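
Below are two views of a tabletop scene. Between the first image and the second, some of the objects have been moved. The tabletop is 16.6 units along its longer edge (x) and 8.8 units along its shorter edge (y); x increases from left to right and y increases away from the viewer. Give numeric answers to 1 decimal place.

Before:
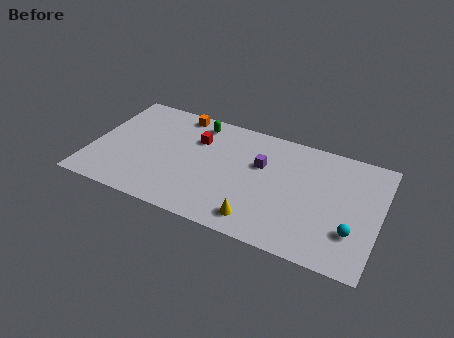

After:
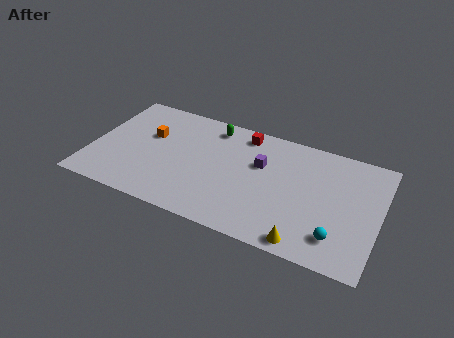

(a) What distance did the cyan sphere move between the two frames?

1.1

From (15.2, 2.6) to (14.4, 1.9), the cyan sphere covered √(0.8² + 0.7²) ≈ 1.1 units.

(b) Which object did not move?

the purple cube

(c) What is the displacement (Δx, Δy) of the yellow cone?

(2.7, -0.5)

From the two frames, the yellow cone sits at roughly (10.0, 1.4) before and (12.7, 0.9) after.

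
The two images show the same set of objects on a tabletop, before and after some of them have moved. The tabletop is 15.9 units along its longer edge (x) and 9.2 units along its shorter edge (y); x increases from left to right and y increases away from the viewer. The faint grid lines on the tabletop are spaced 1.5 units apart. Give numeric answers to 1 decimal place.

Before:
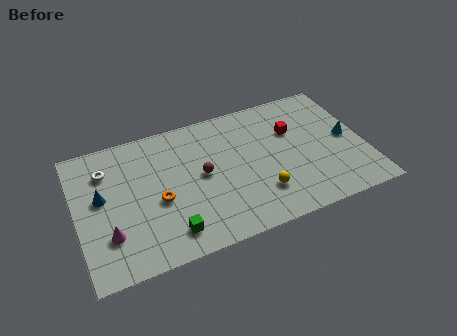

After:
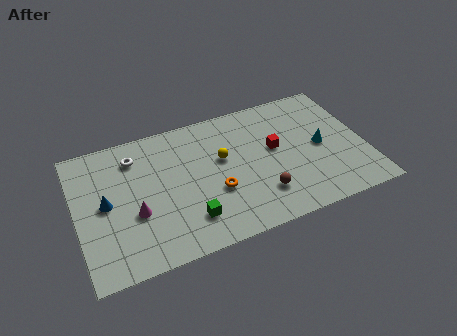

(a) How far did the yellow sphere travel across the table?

3.6

The yellow sphere was near (9.9, 2.4) before and (8.1, 5.5) after, so it travelled √(1.8² + 3.1²) ≈ 3.6 units.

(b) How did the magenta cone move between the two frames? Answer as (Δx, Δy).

(1.5, 0.9)

The magenta cone started near (1.6, 2.6) and ended near (3.1, 3.5).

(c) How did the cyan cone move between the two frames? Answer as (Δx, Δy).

(-1.5, -0.1)

From the two frames, the cyan cone sits at roughly (15.0, 4.6) before and (13.5, 4.5) after.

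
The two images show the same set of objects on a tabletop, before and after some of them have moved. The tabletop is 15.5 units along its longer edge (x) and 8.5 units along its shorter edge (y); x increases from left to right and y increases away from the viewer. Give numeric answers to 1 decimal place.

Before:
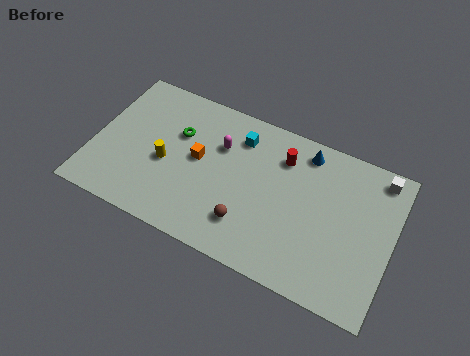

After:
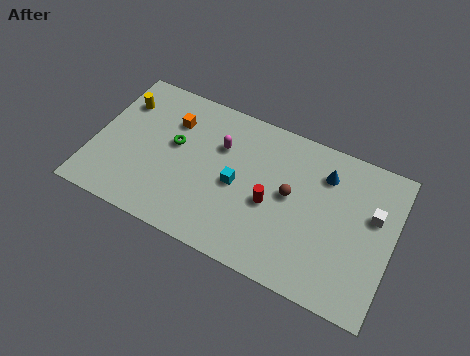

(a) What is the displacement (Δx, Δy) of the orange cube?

(-1.6, 1.6)

The orange cube was at about (5.4, 4.6) and moved to about (3.8, 6.2).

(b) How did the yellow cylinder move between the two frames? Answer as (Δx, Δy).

(-2.7, 2.6)

The yellow cylinder was at about (3.8, 3.7) and moved to about (1.1, 6.3).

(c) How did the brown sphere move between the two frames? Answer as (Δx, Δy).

(1.9, 2.5)

From the two frames, the brown sphere sits at roughly (8.3, 2.1) before and (10.2, 4.6) after.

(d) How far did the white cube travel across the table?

2.2

From (14.5, 7.5) to (14.4, 5.3), the white cube covered √(0.1² + 2.2²) ≈ 2.2 units.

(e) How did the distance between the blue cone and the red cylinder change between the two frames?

+2.4

Before: roughly 1.4 units apart; after: 3.8. That's 2.4 units further apart.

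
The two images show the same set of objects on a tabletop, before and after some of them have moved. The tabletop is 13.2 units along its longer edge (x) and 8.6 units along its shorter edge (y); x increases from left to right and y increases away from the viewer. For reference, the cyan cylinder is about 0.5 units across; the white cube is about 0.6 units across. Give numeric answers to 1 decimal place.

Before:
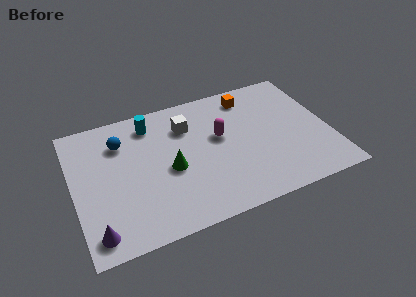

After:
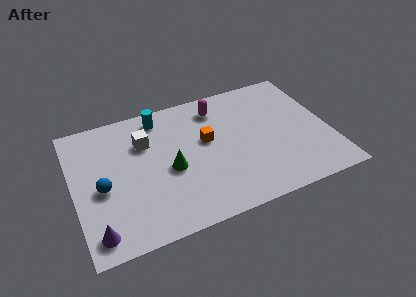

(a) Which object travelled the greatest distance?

the orange cube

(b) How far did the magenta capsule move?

2.0

From (7.6, 5.0) to (7.7, 7.0), the magenta capsule covered √(0.1² + 2.0²) ≈ 2.0 units.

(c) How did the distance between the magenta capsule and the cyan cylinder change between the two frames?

-1.0

The distance was about 4.0 in the first image and 3.0 in the second, so they moved 1.0 units closer together.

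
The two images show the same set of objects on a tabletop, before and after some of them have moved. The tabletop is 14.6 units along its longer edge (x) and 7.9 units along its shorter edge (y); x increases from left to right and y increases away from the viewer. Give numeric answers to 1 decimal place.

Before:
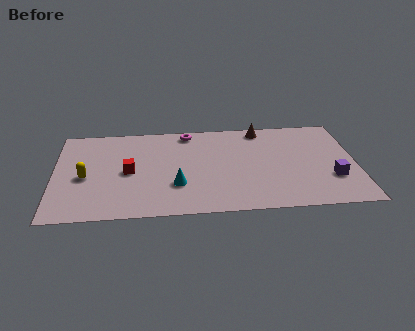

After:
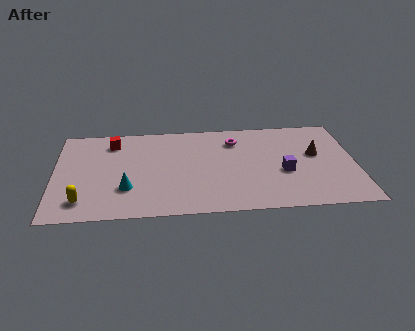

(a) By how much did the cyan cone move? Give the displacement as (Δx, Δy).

(-2.4, -0.1)

The cyan cone started near (5.9, 2.5) and ended near (3.5, 2.4).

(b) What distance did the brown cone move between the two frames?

3.5

The brown cone moved from about (10.1, 7.0) to (12.7, 4.6), a distance of √(2.6² + 2.4²) ≈ 3.5.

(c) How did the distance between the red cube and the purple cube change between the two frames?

-1.0

The distance was about 9.9 in the first image and 8.9 in the second, so they moved 1.0 units closer together.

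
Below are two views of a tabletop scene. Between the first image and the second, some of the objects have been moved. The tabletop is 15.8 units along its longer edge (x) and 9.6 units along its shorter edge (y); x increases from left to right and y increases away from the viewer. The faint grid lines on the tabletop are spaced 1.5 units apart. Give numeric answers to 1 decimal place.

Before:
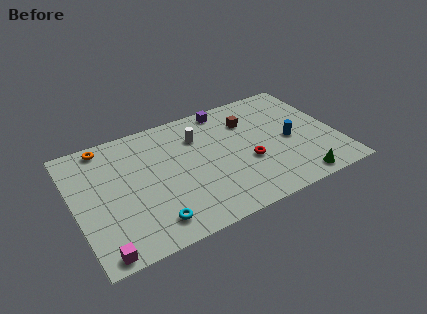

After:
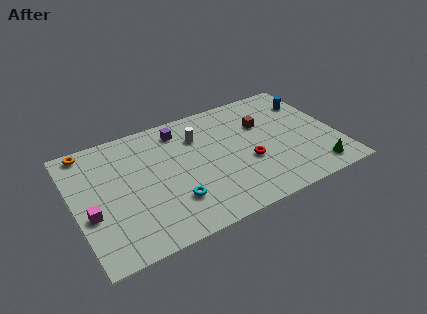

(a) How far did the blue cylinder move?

3.3

The blue cylinder moved from about (13.0, 4.4) to (14.7, 7.2), a distance of √(1.7² + 2.8²) ≈ 3.3.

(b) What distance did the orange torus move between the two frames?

1.0

The orange torus moved from about (2.2, 8.6) to (1.2, 8.7), a distance of √(1.0² + 0.1²) ≈ 1.0.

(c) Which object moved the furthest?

the blue cylinder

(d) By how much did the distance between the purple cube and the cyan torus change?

-3.3

Before: roughly 8.8 units apart; after: 5.5. That's 3.3 units closer together.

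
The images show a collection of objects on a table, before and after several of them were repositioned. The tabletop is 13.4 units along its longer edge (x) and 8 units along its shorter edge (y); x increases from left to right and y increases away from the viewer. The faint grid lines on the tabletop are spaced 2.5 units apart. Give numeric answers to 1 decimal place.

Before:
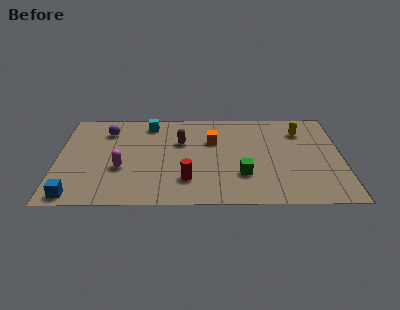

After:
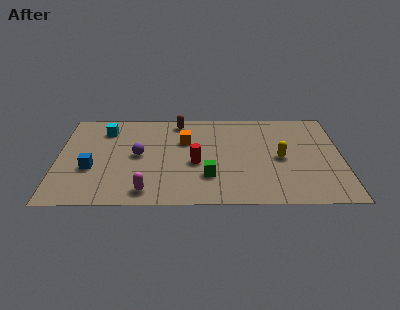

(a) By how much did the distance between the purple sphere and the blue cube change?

-3.1

Before: roughly 5.6 units apart; after: 2.5. That's 3.1 units closer together.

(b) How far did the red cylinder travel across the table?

1.5

The red cylinder was near (6.1, 2.0) before and (6.5, 3.4) after, so it travelled √(0.4² + 1.4²) ≈ 1.5 units.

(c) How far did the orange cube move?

1.3

From (7.3, 5.3) to (6.0, 5.3), the orange cube covered √(1.3² + 0.0²) ≈ 1.3 units.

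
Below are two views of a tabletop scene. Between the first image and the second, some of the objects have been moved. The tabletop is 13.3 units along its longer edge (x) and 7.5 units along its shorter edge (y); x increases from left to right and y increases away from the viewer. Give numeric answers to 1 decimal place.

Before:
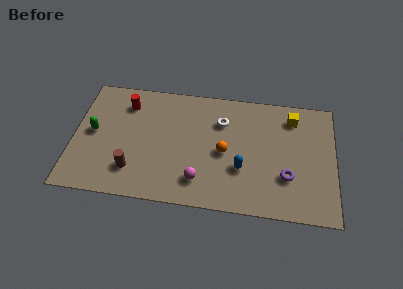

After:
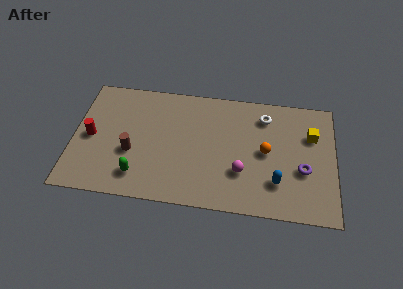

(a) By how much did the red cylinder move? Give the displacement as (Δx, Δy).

(-1.7, -2.3)

From the two frames, the red cylinder sits at roughly (2.6, 5.9) before and (0.9, 3.6) after.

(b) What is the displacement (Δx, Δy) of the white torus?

(2.2, 0.6)

The white torus started near (7.5, 5.4) and ended near (9.7, 6.0).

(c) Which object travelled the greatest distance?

the green capsule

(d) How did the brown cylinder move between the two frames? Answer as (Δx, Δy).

(-0.1, 1.1)

From the two frames, the brown cylinder sits at roughly (3.1, 1.8) before and (3.0, 2.9) after.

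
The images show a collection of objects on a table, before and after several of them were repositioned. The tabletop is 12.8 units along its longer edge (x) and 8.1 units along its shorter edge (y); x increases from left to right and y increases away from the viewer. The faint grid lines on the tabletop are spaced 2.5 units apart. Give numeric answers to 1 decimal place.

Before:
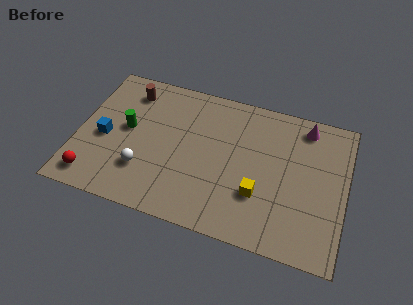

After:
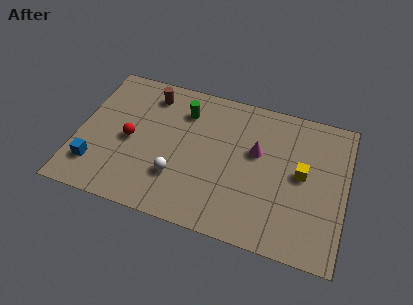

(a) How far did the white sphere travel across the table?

1.6

The white sphere moved from about (3.3, 2.3) to (4.9, 2.4), a distance of √(1.6² + 0.1²) ≈ 1.6.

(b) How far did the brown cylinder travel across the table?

1.0

From (2.2, 6.6) to (3.2, 6.7), the brown cylinder covered √(1.0² + 0.1²) ≈ 1.0 units.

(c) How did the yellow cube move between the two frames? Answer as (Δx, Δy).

(1.9, 1.7)

The yellow cube started near (8.8, 2.6) and ended near (10.7, 4.3).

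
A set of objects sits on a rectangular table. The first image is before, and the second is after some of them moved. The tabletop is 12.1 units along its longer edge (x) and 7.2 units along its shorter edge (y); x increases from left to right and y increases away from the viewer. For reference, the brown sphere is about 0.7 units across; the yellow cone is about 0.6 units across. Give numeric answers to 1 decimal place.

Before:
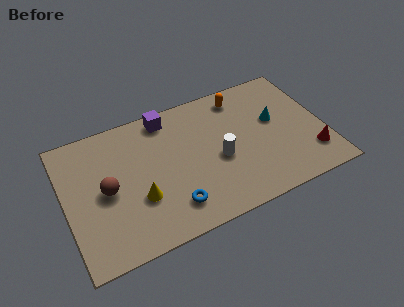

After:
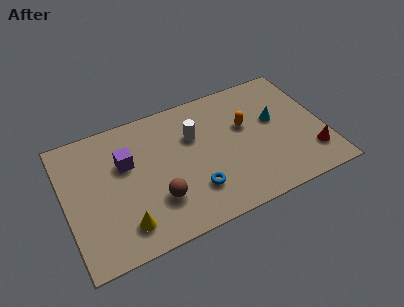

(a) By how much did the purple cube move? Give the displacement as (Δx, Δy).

(-2.1, -1.7)

The purple cube was at about (5.0, 6.3) and moved to about (2.9, 4.6).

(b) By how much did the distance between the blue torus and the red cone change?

-1.1

They were about 6.6 units apart before and 5.5 after — 1.1 units closer together.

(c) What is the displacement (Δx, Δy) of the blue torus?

(1.1, 0.4)

From the two frames, the blue torus sits at roughly (4.7, 1.5) before and (5.8, 1.9) after.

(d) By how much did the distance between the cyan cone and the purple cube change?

+1.7

Before: roughly 5.3 units apart; after: 7.0. That's 1.7 units further apart.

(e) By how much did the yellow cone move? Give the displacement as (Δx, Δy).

(-0.8, -1.1)

The yellow cone started near (3.3, 2.5) and ended near (2.5, 1.4).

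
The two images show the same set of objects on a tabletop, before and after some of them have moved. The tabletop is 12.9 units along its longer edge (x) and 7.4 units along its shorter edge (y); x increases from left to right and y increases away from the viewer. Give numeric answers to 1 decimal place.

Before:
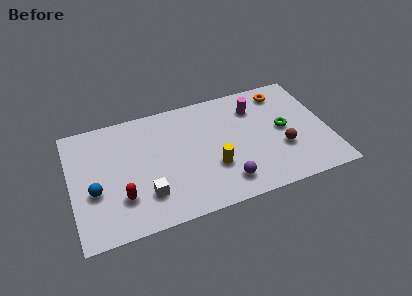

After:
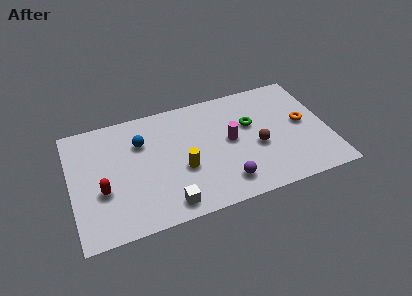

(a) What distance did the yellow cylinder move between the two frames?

1.6

From (7.0, 2.5) to (5.5, 2.9), the yellow cylinder covered √(1.5² + 0.4²) ≈ 1.6 units.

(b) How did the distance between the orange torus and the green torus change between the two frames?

+0.3

The distance was about 2.4 in the first image and 2.7 in the second, so they moved 0.3 units further apart.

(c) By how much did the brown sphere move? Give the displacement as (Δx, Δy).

(-1.2, 0.5)

The brown sphere started near (10.5, 2.6) and ended near (9.3, 3.1).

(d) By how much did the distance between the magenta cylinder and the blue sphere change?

-4.1

Before: roughly 8.7 units apart; after: 4.6. That's 4.1 units closer together.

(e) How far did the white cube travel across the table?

1.3

The white cube moved from about (3.6, 1.9) to (4.6, 1.0), a distance of √(1.0² + 0.9²) ≈ 1.3.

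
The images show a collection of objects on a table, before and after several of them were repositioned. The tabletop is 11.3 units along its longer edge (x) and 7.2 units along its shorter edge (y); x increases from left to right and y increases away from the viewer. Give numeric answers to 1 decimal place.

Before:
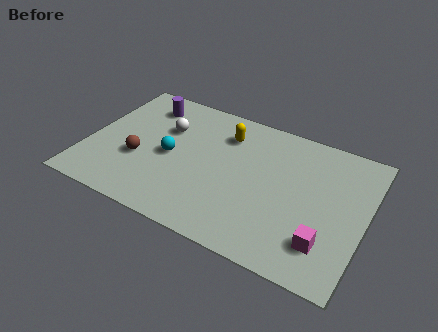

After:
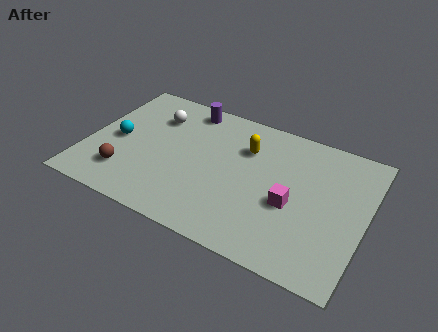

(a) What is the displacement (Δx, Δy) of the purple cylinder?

(1.7, 0.5)

The purple cylinder was at about (2.0, 5.8) and moved to about (3.7, 6.3).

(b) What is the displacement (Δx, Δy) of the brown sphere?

(-0.4, -1.0)

From the two frames, the brown sphere sits at roughly (2.2, 2.7) before and (1.8, 1.7) after.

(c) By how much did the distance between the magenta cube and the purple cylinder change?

-3.2

The distance was about 8.9 in the first image and 5.7 in the second, so they moved 3.2 units closer together.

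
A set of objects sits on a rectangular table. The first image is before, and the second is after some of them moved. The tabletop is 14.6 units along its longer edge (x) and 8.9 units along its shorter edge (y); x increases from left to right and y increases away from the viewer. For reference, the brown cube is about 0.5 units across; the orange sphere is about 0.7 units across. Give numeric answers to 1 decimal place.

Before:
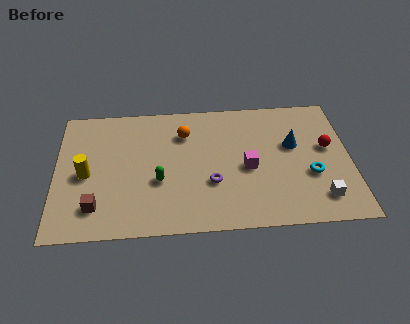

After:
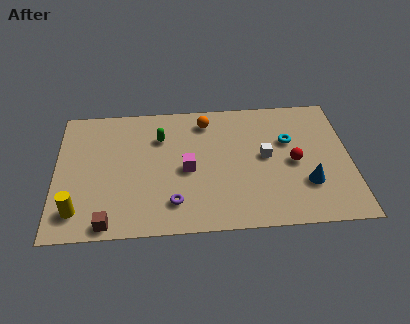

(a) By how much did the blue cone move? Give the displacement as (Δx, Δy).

(0.6, -2.7)

The blue cone was at about (11.8, 5.4) and moved to about (12.4, 2.7).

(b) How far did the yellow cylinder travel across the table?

2.4

From (1.5, 4.1) to (1.1, 1.7), the yellow cylinder covered √(0.4² + 2.4²) ≈ 2.4 units.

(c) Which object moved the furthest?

the white cube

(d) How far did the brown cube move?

1.3

From (2.0, 1.9) to (2.6, 0.8), the brown cube covered √(0.6² + 1.1²) ≈ 1.3 units.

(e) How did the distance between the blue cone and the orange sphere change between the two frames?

+1.3

Before: roughly 5.5 units apart; after: 6.8. That's 1.3 units further apart.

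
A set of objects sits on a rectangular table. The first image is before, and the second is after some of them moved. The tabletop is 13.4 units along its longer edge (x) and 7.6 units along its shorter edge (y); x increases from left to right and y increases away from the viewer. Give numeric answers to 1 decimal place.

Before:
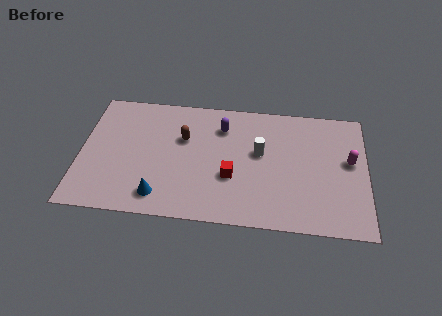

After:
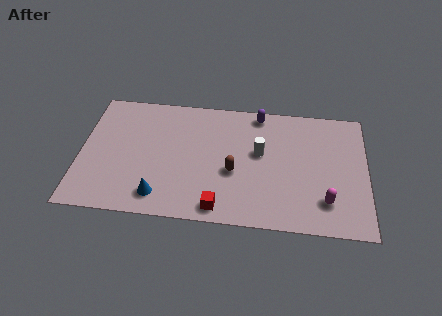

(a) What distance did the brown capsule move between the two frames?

3.0

The brown capsule moved from about (4.8, 4.9) to (7.2, 3.1), a distance of √(2.4² + 1.8²) ≈ 3.0.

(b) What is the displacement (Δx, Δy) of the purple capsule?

(1.7, 1.0)

From the two frames, the purple capsule sits at roughly (6.6, 5.8) before and (8.3, 6.8) after.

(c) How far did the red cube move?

2.0

The red cube was near (7.1, 2.8) before and (6.6, 0.9) after, so it travelled √(0.5² + 1.9²) ≈ 2.0 units.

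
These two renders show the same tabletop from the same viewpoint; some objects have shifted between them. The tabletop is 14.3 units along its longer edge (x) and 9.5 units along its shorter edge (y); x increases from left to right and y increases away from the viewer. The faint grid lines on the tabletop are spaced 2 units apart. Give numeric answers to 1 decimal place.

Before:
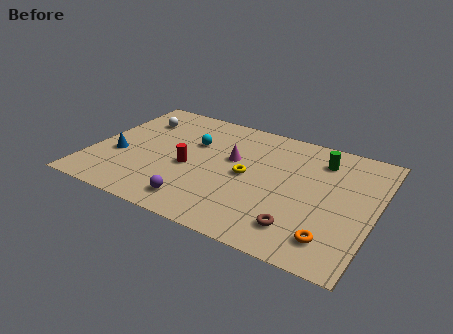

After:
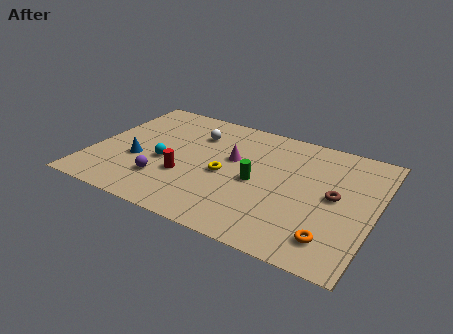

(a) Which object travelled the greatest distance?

the green cylinder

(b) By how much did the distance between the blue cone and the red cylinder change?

-1.1

The distance was about 3.6 in the first image and 2.5 in the second, so they moved 1.1 units closer together.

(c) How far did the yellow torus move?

1.2

The yellow torus moved from about (7.9, 4.7) to (6.8, 4.3), a distance of √(1.1² + 0.4²) ≈ 1.2.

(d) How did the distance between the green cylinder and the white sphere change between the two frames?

-5.1

They were about 9.5 units apart before and 4.4 after — 5.1 units closer together.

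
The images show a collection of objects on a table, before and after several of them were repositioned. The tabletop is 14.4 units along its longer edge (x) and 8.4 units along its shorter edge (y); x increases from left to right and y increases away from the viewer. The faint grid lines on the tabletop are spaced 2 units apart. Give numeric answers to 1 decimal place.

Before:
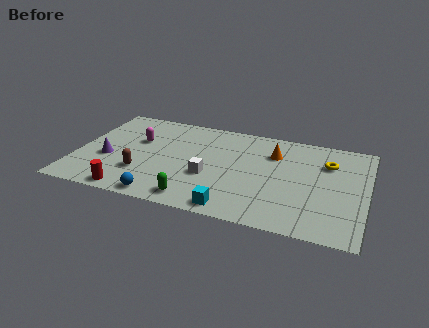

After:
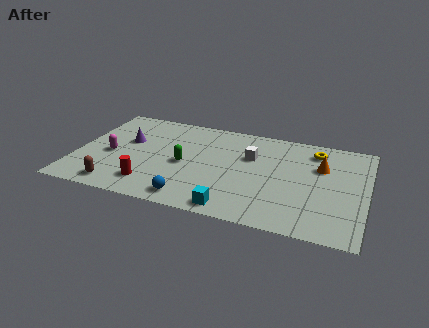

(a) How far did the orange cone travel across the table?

2.5

From (9.7, 6.1) to (12.1, 5.6), the orange cone covered √(2.4² + 0.5²) ≈ 2.5 units.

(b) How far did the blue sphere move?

1.4

The blue sphere was near (4.6, 0.8) before and (6.0, 1.1) after, so it travelled √(1.4² + 0.3²) ≈ 1.4 units.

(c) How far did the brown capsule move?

1.8

From (3.4, 2.5) to (2.3, 1.1), the brown capsule covered √(1.1² + 1.4²) ≈ 1.8 units.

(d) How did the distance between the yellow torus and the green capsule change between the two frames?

-0.9

Before: roughly 7.9 units apart; after: 7.0. That's 0.9 units closer together.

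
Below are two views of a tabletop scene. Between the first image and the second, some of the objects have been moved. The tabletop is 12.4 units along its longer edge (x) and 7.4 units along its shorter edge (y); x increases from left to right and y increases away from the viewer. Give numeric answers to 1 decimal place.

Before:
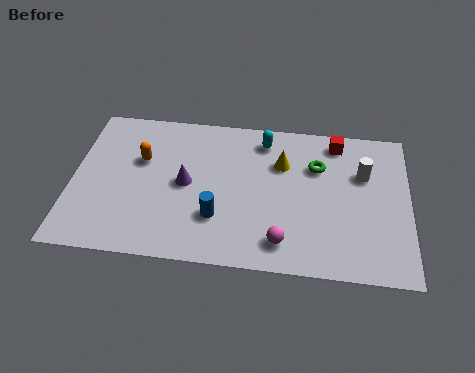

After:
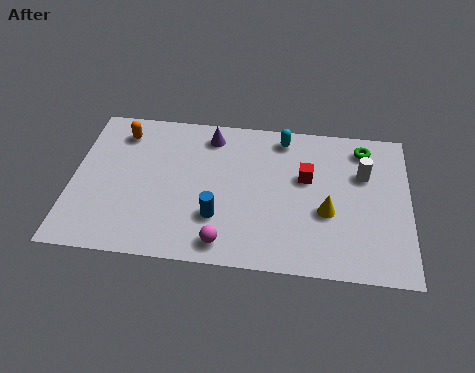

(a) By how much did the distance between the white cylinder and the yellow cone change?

-0.6

The distance was about 3.0 in the first image and 2.4 in the second, so they moved 0.6 units closer together.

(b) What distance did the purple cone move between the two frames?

2.6

The purple cone moved from about (4.2, 3.7) to (5.0, 6.2), a distance of √(0.8² + 2.5²) ≈ 2.6.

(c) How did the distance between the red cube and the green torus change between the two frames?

+1.2

The distance was about 1.5 in the first image and 2.7 in the second, so they moved 1.2 units further apart.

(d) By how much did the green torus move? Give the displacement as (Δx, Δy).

(1.7, 1.1)

The green torus was at about (9.0, 5.1) and moved to about (10.7, 6.2).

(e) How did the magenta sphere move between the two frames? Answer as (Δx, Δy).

(-2.1, -0.3)

From the two frames, the magenta sphere sits at roughly (7.8, 1.3) before and (5.7, 1.0) after.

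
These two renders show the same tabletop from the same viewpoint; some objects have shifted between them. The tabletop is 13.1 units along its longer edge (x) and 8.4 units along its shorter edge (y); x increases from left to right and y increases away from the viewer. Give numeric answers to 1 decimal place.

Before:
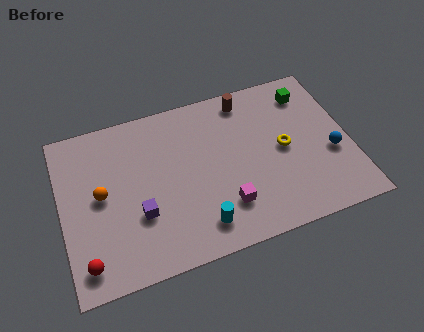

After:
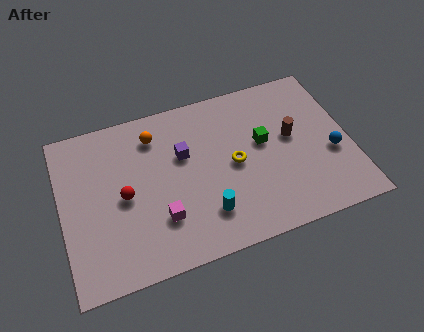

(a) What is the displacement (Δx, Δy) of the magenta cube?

(-2.9, 0.3)

From the two frames, the magenta cube sits at roughly (7.2, 2.1) before and (4.3, 2.4) after.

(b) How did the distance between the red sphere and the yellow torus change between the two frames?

-4.6

The distance was about 9.6 in the first image and 5.0 in the second, so they moved 4.6 units closer together.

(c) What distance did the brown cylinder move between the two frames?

3.2

The brown cylinder moved from about (8.7, 7.3) to (10.5, 4.7), a distance of √(1.8² + 2.6²) ≈ 3.2.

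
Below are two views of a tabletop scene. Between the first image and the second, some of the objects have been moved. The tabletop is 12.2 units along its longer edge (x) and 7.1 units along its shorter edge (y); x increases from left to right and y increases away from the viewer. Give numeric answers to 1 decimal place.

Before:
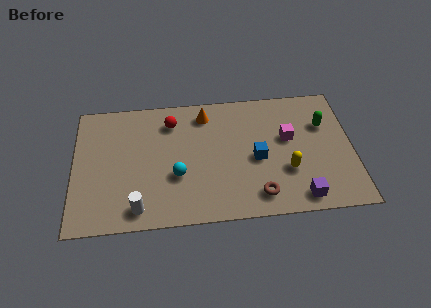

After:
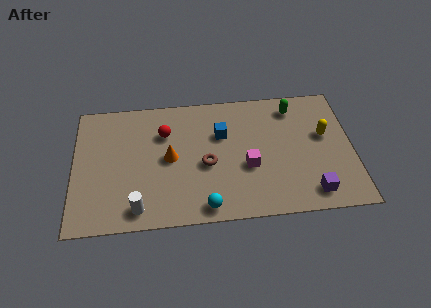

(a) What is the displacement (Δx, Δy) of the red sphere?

(-0.3, -0.6)

The red sphere was at about (4.3, 5.6) and moved to about (4.0, 5.0).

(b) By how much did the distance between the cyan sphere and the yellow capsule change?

+1.5

They were about 4.8 units apart before and 6.3 after — 1.5 units further apart.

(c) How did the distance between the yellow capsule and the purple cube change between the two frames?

+1.6

Before: roughly 1.6 units apart; after: 3.2. That's 1.6 units further apart.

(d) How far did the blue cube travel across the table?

2.1

The blue cube was near (8.0, 3.2) before and (6.5, 4.7) after, so it travelled √(1.5² + 1.5²) ≈ 2.1 units.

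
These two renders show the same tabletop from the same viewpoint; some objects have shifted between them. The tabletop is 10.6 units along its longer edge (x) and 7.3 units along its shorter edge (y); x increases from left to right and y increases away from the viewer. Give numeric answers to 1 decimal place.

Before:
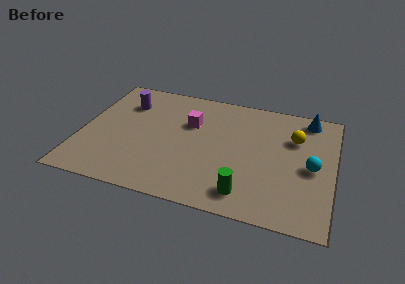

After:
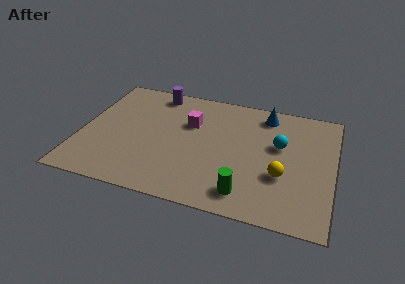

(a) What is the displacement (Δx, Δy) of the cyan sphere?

(-1.4, 1.0)

From the two frames, the cyan sphere sits at roughly (9.7, 3.4) before and (8.3, 4.4) after.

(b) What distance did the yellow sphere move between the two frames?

2.4

The yellow sphere was near (8.9, 5.0) before and (8.5, 2.6) after, so it travelled √(0.4² + 2.4²) ≈ 2.4 units.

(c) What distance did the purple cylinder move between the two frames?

1.6

The purple cylinder moved from about (1.7, 5.4) to (2.9, 6.4), a distance of √(1.2² + 1.0²) ≈ 1.6.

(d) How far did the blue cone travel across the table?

1.8

From (9.4, 6.4) to (7.6, 6.2), the blue cone covered √(1.8² + 0.2²) ≈ 1.8 units.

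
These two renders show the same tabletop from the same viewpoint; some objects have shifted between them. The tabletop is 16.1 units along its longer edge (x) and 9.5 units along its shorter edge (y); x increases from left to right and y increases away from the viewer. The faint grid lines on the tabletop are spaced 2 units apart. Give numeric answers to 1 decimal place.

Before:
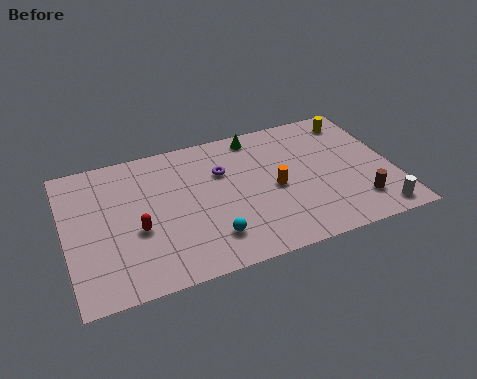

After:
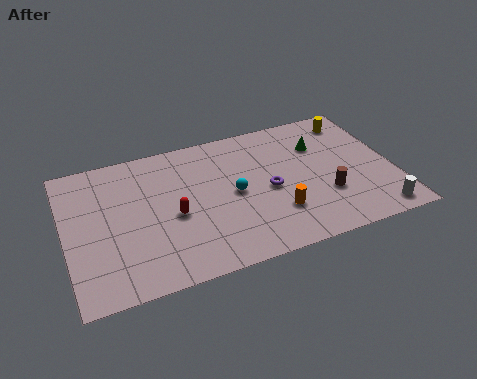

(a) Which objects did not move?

the white cylinder and the yellow cylinder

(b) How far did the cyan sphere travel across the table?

3.0

From (6.8, 2.1) to (8.2, 4.7), the cyan sphere covered √(1.4² + 2.6²) ≈ 3.0 units.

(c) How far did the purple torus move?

2.9

The purple torus moved from about (7.8, 6.4) to (9.9, 4.4), a distance of √(2.1² + 2.0²) ≈ 2.9.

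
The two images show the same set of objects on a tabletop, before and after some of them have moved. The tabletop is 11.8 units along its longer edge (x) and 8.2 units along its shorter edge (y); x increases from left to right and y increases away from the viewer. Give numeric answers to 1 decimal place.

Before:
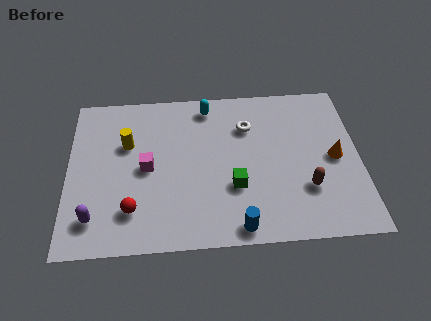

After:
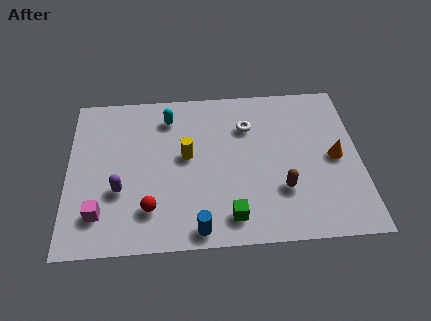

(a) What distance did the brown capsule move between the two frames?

1.0

The brown capsule moved from about (9.6, 2.5) to (8.6, 2.5), a distance of √(1.0² + 0.0²) ≈ 1.0.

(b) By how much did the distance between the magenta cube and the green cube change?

+1.5

Before: roughly 3.7 units apart; after: 5.2. That's 1.5 units further apart.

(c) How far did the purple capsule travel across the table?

1.6

The purple capsule moved from about (1.1, 1.6) to (2.1, 2.9), a distance of √(1.0² + 1.3²) ≈ 1.6.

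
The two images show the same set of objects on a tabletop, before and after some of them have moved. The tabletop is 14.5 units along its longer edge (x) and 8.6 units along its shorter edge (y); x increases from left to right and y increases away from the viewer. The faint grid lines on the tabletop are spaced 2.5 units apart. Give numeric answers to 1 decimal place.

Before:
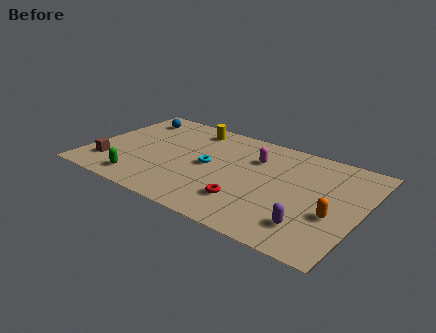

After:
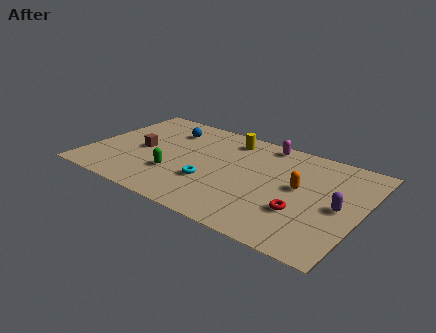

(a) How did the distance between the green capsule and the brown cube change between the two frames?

+0.5

The distance was about 2.0 in the first image and 2.5 in the second, so they moved 0.5 units further apart.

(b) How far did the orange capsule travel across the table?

2.4

From (13.2, 3.3) to (11.2, 4.7), the orange capsule covered √(2.0² + 1.4²) ≈ 2.4 units.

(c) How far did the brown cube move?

2.5

The brown cube moved from about (1.3, 2.0) to (2.7, 4.1), a distance of √(1.4² + 2.1²) ≈ 2.5.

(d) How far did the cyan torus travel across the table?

1.4

The cyan torus moved from about (6.4, 4.3) to (6.7, 2.9), a distance of √(0.3² + 1.4²) ≈ 1.4.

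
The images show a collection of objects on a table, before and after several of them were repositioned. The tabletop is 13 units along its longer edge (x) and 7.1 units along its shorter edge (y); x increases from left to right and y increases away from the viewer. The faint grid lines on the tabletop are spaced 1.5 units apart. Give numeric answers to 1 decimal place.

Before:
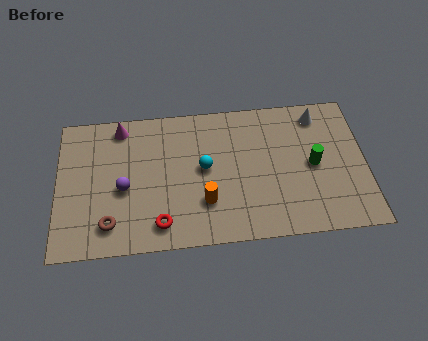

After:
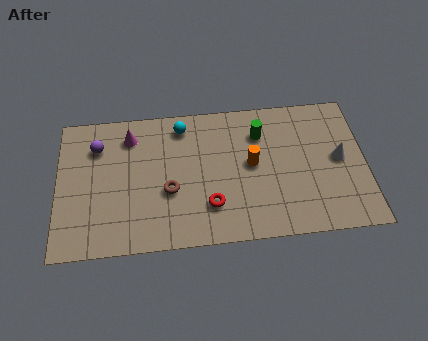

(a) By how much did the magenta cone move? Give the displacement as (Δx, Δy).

(0.4, -0.5)

The magenta cone was at about (2.7, 6.2) and moved to about (3.1, 5.7).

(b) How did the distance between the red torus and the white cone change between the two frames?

-2.5

Before: roughly 8.3 units apart; after: 5.8. That's 2.5 units closer together.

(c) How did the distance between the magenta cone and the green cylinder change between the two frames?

-3.0

They were about 8.5 units apart before and 5.5 after — 3.0 units closer together.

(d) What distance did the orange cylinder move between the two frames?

2.6

The orange cylinder moved from about (6.2, 2.1) to (8.2, 3.8), a distance of √(2.0² + 1.7²) ≈ 2.6.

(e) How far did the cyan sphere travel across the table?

2.4

The cyan sphere moved from about (6.2, 3.8) to (5.3, 6.0), a distance of √(0.9² + 2.2²) ≈ 2.4.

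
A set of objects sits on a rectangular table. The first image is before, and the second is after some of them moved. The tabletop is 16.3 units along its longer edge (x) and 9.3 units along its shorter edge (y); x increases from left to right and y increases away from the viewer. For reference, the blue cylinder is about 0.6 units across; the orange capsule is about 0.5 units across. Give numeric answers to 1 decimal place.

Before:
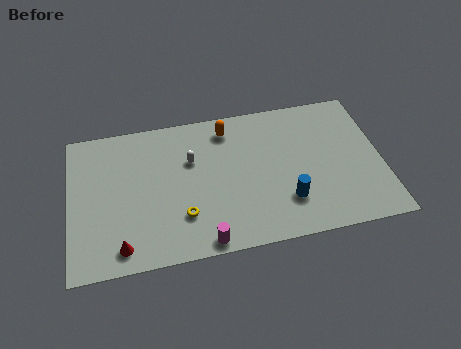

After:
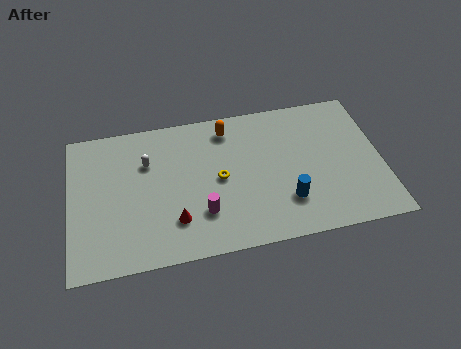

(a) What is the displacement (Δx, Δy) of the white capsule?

(-2.3, 0.3)

The white capsule was at about (6.4, 6.1) and moved to about (4.1, 6.4).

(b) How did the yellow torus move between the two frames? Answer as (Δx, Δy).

(2.0, 2.0)

The yellow torus started near (5.8, 2.6) and ended near (7.8, 4.6).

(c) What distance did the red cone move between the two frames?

3.0

The red cone moved from about (2.6, 1.3) to (5.4, 2.4), a distance of √(2.8² + 1.1²) ≈ 3.0.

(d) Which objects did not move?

the blue cylinder and the orange capsule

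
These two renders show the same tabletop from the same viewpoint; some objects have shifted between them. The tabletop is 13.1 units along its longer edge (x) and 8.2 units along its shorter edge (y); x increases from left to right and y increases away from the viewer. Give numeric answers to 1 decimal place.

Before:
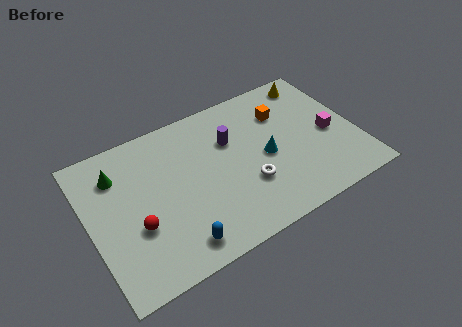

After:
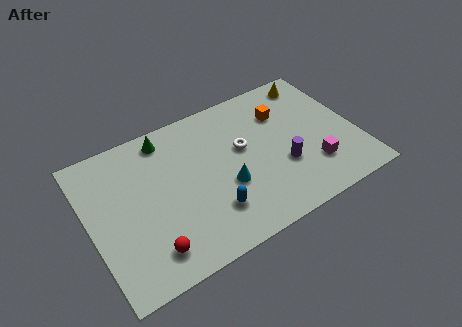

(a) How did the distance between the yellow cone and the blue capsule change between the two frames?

-2.0

Before: roughly 9.8 units apart; after: 7.8. That's 2.0 units closer together.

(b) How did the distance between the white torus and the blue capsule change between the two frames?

-0.6

The distance was about 4.0 in the first image and 3.4 in the second, so they moved 0.6 units closer together.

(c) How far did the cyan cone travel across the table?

2.2

The cyan cone moved from about (8.6, 3.8) to (6.5, 3.1), a distance of √(2.1² + 0.7²) ≈ 2.2.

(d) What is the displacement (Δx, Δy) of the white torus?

(0.1, 2.1)

The white torus started near (7.5, 2.7) and ended near (7.6, 4.8).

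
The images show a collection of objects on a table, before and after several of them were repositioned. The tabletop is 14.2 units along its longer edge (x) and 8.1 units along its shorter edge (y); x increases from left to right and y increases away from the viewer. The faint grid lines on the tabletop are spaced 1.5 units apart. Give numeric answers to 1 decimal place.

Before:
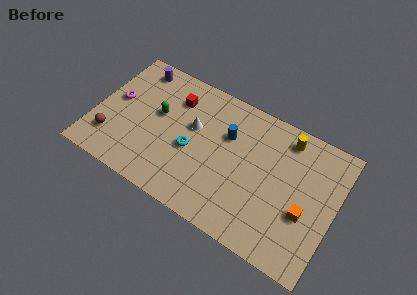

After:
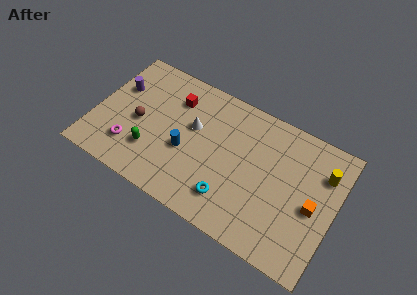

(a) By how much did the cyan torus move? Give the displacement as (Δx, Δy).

(2.6, -1.7)

From the two frames, the cyan torus sits at roughly (5.8, 3.5) before and (8.4, 1.8) after.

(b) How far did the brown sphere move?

2.2

The brown sphere moved from about (1.2, 2.0) to (2.6, 3.7), a distance of √(1.4² + 1.7²) ≈ 2.2.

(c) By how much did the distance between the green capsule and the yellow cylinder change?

+2.6

The distance was about 7.7 in the first image and 10.3 in the second, so they moved 2.6 units further apart.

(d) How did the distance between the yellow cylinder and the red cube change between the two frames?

+2.3

They were about 6.6 units apart before and 8.9 after — 2.3 units further apart.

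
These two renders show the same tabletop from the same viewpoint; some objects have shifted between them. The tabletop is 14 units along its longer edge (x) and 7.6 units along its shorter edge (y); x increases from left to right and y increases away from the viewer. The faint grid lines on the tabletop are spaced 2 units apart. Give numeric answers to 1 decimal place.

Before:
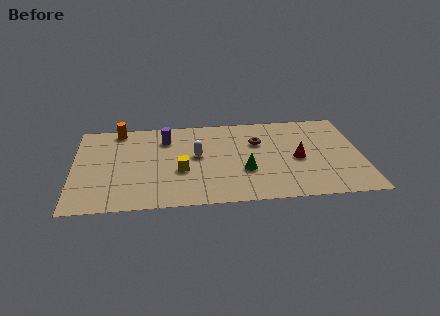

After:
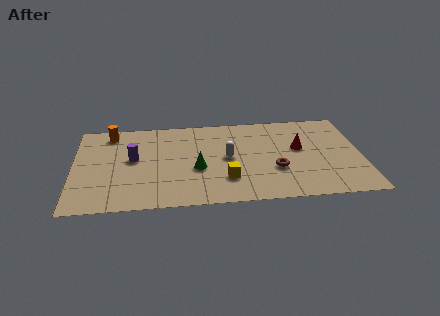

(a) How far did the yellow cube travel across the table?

2.4

The yellow cube moved from about (5.2, 3.0) to (7.4, 2.1), a distance of √(2.2² + 0.9²) ≈ 2.4.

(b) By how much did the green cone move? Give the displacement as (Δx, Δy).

(-2.3, 0.4)

The green cone started near (8.3, 2.7) and ended near (6.0, 3.1).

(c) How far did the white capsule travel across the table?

1.5

The white capsule moved from about (6.0, 4.2) to (7.5, 3.9), a distance of √(1.5² + 0.3²) ≈ 1.5.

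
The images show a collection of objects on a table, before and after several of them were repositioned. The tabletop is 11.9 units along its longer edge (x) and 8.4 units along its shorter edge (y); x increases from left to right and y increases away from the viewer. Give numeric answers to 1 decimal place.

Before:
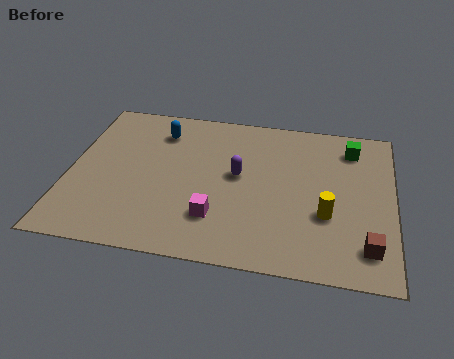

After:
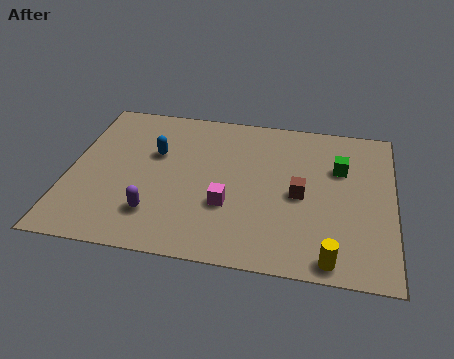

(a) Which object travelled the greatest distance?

the purple capsule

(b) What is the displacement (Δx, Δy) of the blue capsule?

(-0.1, -1.3)

From the two frames, the blue capsule sits at roughly (3.2, 6.6) before and (3.1, 5.3) after.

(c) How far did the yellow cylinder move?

2.2

From (9.5, 3.0) to (9.7, 0.8), the yellow cylinder covered √(0.2² + 2.2²) ≈ 2.2 units.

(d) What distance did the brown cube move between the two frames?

3.4

The brown cube moved from about (11.0, 1.6) to (8.5, 3.9), a distance of √(2.5² + 2.3²) ≈ 3.4.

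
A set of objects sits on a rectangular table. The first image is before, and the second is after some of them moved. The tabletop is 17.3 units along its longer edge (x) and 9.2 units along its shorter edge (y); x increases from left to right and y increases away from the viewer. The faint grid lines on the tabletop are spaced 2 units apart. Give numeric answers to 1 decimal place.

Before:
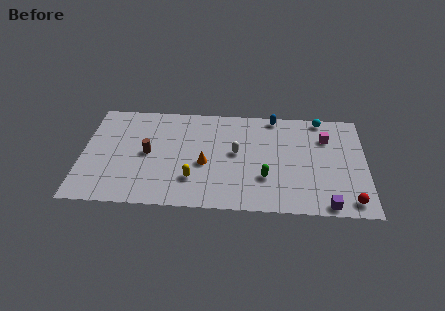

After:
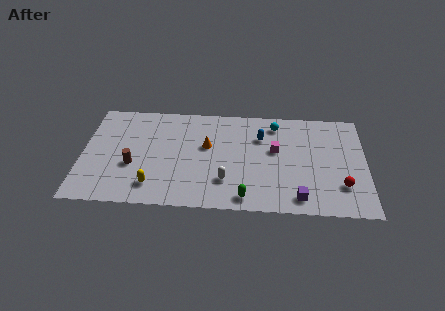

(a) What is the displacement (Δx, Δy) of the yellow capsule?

(-2.4, -0.7)

From the two frames, the yellow capsule sits at roughly (6.8, 2.5) before and (4.4, 1.8) after.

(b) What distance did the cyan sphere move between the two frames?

2.9

The cyan sphere moved from about (14.6, 8.4) to (11.8, 7.7), a distance of √(2.8² + 0.7²) ≈ 2.9.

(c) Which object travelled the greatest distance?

the magenta cube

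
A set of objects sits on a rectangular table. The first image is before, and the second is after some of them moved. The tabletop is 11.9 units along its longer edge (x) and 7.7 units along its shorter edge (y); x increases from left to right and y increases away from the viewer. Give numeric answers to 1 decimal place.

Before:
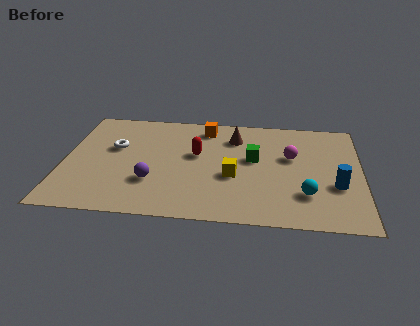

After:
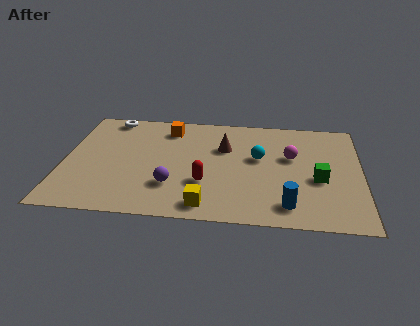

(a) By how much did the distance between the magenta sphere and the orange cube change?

+1.3

The distance was about 3.9 in the first image and 5.2 in the second, so they moved 1.3 units further apart.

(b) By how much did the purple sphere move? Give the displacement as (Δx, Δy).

(0.8, -0.2)

The purple sphere started near (3.6, 2.4) and ended near (4.4, 2.2).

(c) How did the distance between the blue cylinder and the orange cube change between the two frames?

+0.5

They were about 6.5 units apart before and 7.0 after — 0.5 units further apart.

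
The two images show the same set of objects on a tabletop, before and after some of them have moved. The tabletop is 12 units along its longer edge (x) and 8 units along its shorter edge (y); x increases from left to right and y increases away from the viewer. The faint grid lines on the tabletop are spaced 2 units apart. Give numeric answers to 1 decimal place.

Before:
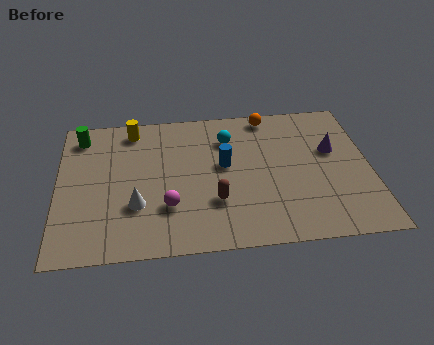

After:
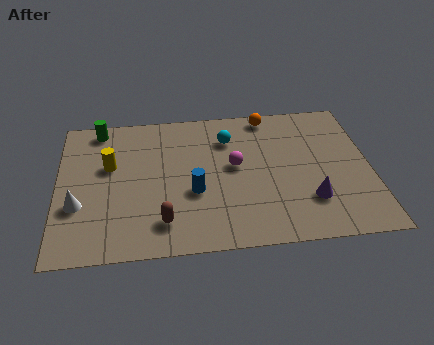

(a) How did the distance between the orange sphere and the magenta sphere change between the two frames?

-3.1

The distance was about 6.2 in the first image and 3.1 in the second, so they moved 3.1 units closer together.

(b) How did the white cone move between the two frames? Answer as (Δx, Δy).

(-2.2, 0.2)

The white cone was at about (3.0, 2.6) and moved to about (0.8, 2.8).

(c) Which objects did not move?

the orange sphere and the cyan sphere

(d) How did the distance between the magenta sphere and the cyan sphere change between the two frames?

-2.7

The distance was about 4.3 in the first image and 1.6 in the second, so they moved 2.7 units closer together.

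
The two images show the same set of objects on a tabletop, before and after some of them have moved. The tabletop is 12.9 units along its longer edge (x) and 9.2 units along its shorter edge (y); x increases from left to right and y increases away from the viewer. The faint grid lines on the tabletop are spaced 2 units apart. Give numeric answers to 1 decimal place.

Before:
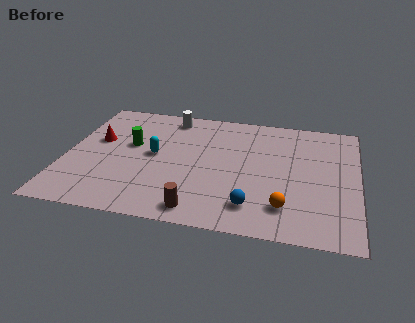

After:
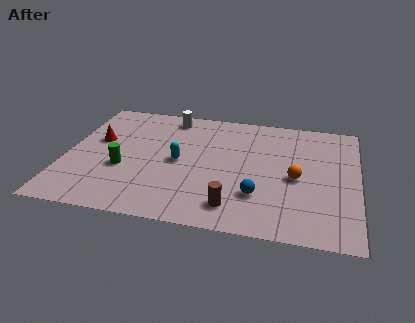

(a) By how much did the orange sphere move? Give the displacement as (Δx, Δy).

(0.4, 2.2)

From the two frames, the orange sphere sits at roughly (9.8, 2.0) before and (10.2, 4.2) after.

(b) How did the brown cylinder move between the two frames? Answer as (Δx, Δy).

(1.5, 0.5)

From the two frames, the brown cylinder sits at roughly (6.1, 1.1) before and (7.6, 1.6) after.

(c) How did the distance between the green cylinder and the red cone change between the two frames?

+0.9

The distance was about 1.5 in the first image and 2.4 in the second, so they moved 0.9 units further apart.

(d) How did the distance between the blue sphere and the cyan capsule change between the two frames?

-1.3

Before: roughly 5.4 units apart; after: 4.1. That's 1.3 units closer together.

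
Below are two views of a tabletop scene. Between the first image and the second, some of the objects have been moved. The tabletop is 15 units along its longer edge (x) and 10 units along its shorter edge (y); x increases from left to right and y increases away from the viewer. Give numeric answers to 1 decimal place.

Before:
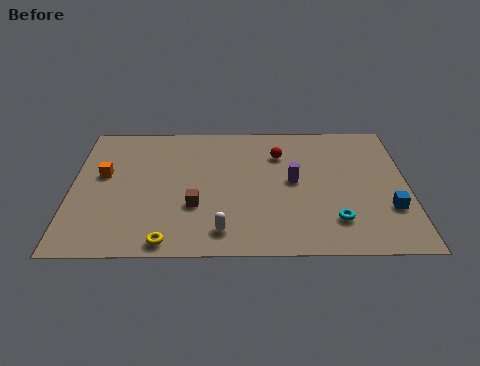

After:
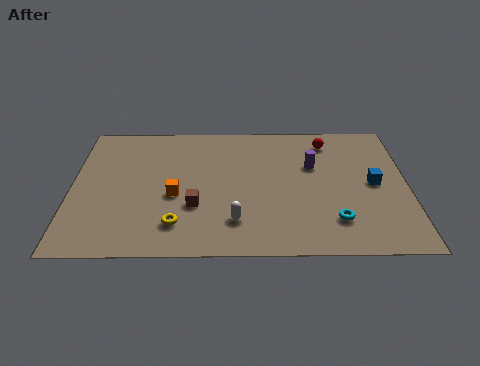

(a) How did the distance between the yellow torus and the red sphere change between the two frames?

+1.1

Before: roughly 8.1 units apart; after: 9.2. That's 1.1 units further apart.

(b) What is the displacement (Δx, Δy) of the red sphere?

(2.2, 1.0)

The red sphere started near (9.3, 7.3) and ended near (11.5, 8.3).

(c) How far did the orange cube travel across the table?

3.6

The orange cube was near (1.4, 5.8) before and (4.6, 4.2) after, so it travelled √(3.2² + 1.6²) ≈ 3.6 units.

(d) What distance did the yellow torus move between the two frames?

1.3

From (4.3, 0.9) to (4.7, 2.1), the yellow torus covered √(0.4² + 1.2²) ≈ 1.3 units.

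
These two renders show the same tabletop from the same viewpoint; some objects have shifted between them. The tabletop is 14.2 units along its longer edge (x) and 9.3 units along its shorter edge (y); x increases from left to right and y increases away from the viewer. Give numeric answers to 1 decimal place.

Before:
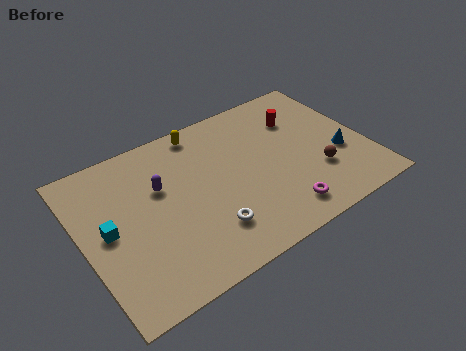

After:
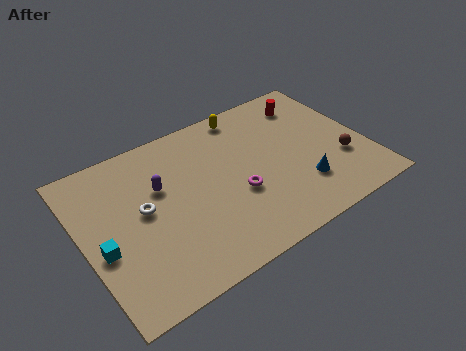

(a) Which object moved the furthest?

the white torus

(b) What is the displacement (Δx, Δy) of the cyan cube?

(-0.4, -0.9)

The cyan cube was at about (1.2, 4.7) and moved to about (0.8, 3.8).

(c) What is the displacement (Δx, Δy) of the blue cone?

(-2.2, -1.0)

The blue cone started near (12.8, 3.5) and ended near (10.6, 2.5).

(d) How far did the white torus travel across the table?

3.9

The white torus was near (5.8, 2.3) before and (3.0, 5.0) after, so it travelled √(2.8² + 2.7²) ≈ 3.9 units.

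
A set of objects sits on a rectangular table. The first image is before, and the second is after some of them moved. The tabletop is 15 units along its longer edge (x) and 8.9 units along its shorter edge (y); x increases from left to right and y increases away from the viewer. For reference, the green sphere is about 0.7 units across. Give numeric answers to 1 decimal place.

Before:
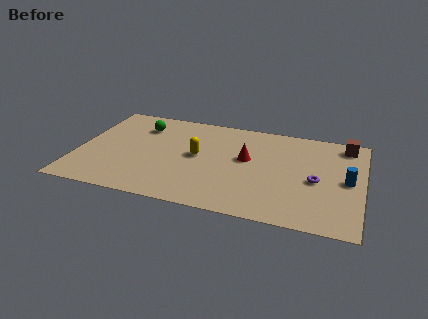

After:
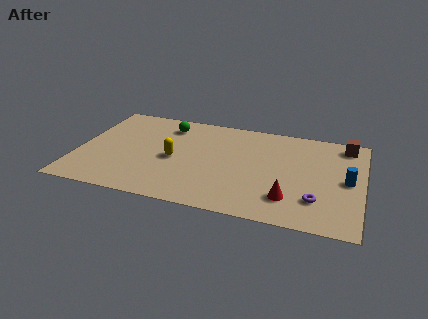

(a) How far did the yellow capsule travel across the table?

1.3

The yellow capsule was near (6.3, 4.7) before and (5.1, 4.1) after, so it travelled √(1.2² + 0.6²) ≈ 1.3 units.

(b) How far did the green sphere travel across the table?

1.5

The green sphere was near (3.1, 6.8) before and (4.5, 7.2) after, so it travelled √(1.4² + 0.4²) ≈ 1.5 units.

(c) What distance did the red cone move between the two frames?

3.8

From (8.9, 5.1) to (11.3, 2.1), the red cone covered √(2.4² + 3.0²) ≈ 3.8 units.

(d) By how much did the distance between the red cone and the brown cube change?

+0.5

They were about 5.7 units apart before and 6.2 after — 0.5 units further apart.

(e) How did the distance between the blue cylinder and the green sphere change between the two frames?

-1.3

They were about 11.4 units apart before and 10.1 after — 1.3 units closer together.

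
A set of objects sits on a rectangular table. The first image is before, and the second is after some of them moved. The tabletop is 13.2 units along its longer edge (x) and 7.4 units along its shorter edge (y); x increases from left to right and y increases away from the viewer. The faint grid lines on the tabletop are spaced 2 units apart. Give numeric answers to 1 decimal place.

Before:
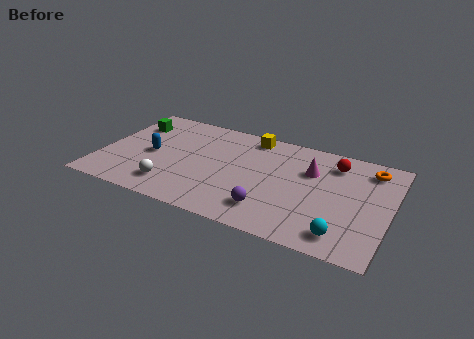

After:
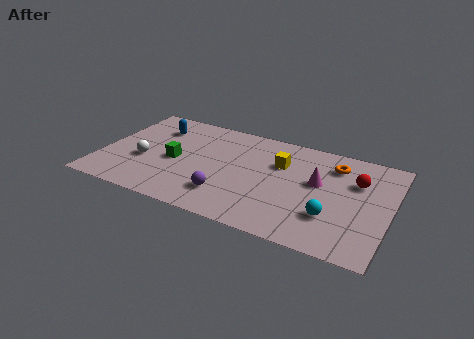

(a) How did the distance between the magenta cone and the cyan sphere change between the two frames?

-2.0

They were about 4.2 units apart before and 2.2 after — 2.0 units closer together.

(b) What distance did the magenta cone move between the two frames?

0.8

The magenta cone was near (9.5, 5.0) before and (9.9, 4.3) after, so it travelled √(0.4² + 0.7²) ≈ 0.8 units.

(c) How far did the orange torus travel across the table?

1.6

The orange torus was near (12.1, 6.1) before and (10.5, 5.8) after, so it travelled √(1.6² + 0.3²) ≈ 1.6 units.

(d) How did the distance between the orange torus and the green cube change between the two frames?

-3.5

They were about 11.0 units apart before and 7.5 after — 3.5 units closer together.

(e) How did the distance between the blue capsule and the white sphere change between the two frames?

+0.4

They were about 2.3 units apart before and 2.7 after — 0.4 units further apart.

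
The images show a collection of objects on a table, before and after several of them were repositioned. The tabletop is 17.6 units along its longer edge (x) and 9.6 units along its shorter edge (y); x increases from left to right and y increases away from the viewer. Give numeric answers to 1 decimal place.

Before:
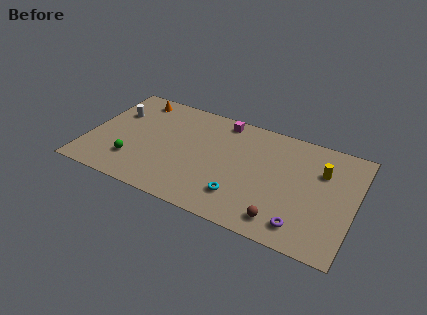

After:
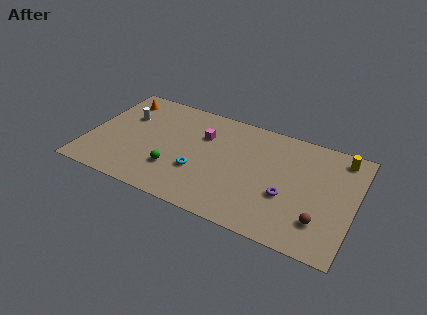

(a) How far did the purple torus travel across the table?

2.3

From (14.5, 1.6) to (13.3, 3.6), the purple torus covered √(1.2² + 2.0²) ≈ 2.3 units.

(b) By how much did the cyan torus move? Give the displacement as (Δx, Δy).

(-2.9, 1.0)

The cyan torus started near (10.4, 2.3) and ended near (7.5, 3.3).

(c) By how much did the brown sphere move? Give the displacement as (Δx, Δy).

(2.4, 0.9)

From the two frames, the brown sphere sits at roughly (13.2, 1.5) before and (15.6, 2.4) after.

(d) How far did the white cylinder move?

0.7

From (1.5, 6.5) to (2.2, 6.4), the white cylinder covered √(0.7² + 0.1²) ≈ 0.7 units.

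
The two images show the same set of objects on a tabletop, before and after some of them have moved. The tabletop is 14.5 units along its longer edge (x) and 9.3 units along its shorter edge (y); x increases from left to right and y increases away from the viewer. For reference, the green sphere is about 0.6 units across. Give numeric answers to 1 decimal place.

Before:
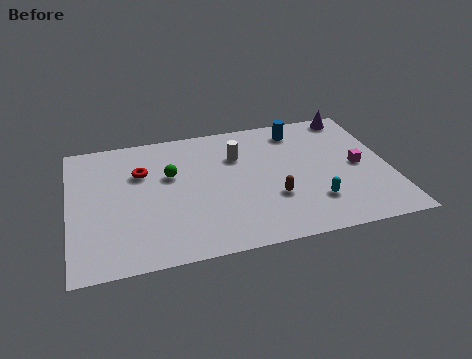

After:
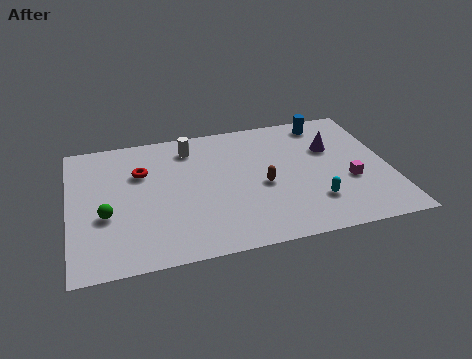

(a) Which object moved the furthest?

the green sphere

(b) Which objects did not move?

the red torus and the cyan capsule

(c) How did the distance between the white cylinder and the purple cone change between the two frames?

+0.8

The distance was about 5.8 in the first image and 6.6 in the second, so they moved 0.8 units further apart.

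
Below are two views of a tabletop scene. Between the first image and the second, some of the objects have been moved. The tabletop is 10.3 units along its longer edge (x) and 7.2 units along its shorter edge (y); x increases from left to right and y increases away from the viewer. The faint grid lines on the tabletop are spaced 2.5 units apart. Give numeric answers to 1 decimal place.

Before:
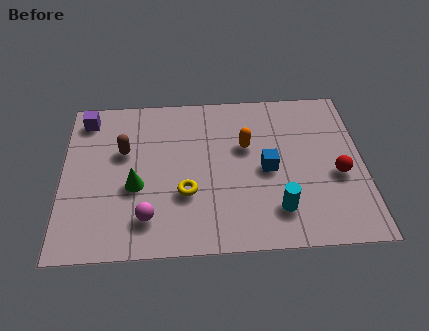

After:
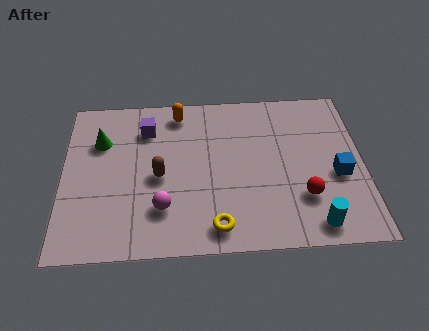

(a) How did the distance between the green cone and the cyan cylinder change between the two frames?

+3.3

They were about 5.0 units apart before and 8.3 after — 3.3 units further apart.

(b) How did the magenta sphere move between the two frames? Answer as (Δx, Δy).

(0.5, 0.4)

From the two frames, the magenta sphere sits at roughly (2.9, 1.5) before and (3.4, 1.9) after.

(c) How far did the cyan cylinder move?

1.4

The cyan cylinder was near (7.3, 1.6) before and (8.5, 0.9) after, so it travelled √(1.2² + 0.7²) ≈ 1.4 units.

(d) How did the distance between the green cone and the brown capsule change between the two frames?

+1.0

The distance was about 1.6 in the first image and 2.6 in the second, so they moved 1.0 units further apart.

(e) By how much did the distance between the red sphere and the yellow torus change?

-2.0

Before: roughly 5.2 units apart; after: 3.2. That's 2.0 units closer together.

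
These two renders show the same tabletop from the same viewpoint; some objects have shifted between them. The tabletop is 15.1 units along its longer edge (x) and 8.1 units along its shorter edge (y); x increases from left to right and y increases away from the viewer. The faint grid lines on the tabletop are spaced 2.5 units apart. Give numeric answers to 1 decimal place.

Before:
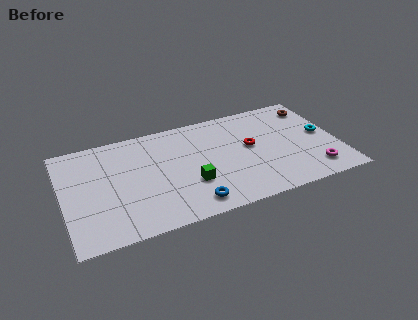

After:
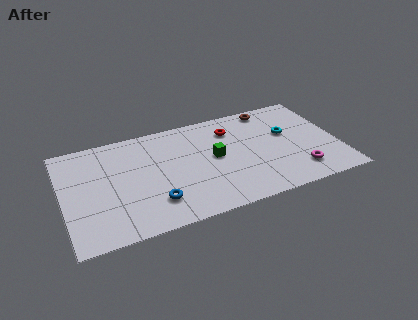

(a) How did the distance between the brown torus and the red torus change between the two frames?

-1.8

They were about 4.3 units apart before and 2.5 after — 1.8 units closer together.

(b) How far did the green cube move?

2.2

From (6.8, 2.7) to (8.3, 4.3), the green cube covered √(1.5² + 1.6²) ≈ 2.2 units.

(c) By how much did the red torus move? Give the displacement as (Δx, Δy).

(-0.9, 1.7)

The red torus was at about (10.3, 4.5) and moved to about (9.4, 6.2).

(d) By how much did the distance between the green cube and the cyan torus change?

-3.5

The distance was about 7.6 in the first image and 4.1 in the second, so they moved 3.5 units closer together.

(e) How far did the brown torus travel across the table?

2.5

From (14.1, 6.6) to (11.7, 7.2), the brown torus covered √(2.4² + 0.6²) ≈ 2.5 units.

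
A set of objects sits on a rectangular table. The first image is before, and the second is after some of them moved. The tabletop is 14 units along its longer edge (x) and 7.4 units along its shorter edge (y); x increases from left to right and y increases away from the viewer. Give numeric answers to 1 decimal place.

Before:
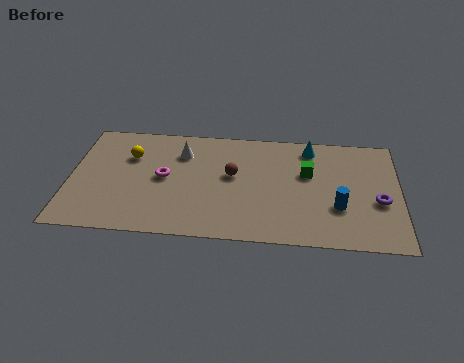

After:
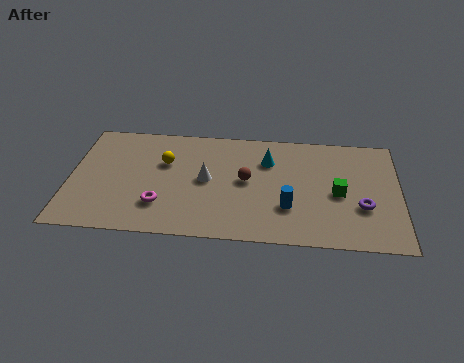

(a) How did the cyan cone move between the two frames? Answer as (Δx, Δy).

(-1.8, -1.0)

The cyan cone was at about (10.2, 6.3) and moved to about (8.4, 5.3).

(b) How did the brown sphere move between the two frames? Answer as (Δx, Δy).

(0.6, -0.3)

The brown sphere was at about (6.9, 4.2) and moved to about (7.5, 3.9).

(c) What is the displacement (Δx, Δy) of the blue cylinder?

(-2.1, -0.2)

The blue cylinder was at about (11.4, 2.5) and moved to about (9.3, 2.3).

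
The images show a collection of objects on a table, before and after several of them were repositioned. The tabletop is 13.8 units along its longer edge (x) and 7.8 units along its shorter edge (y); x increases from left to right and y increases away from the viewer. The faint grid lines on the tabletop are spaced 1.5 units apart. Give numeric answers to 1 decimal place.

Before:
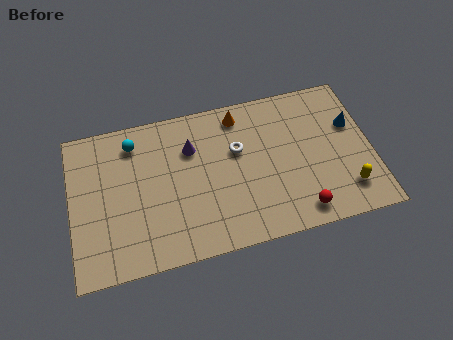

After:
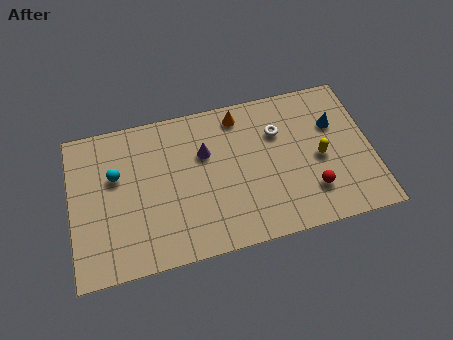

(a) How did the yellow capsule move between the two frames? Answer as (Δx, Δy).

(-1.1, 1.9)

From the two frames, the yellow capsule sits at roughly (12.5, 1.7) before and (11.4, 3.6) after.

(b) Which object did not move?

the orange cone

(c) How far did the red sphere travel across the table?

1.1

The red sphere moved from about (10.3, 1.1) to (10.9, 2.0), a distance of √(0.6² + 0.9²) ≈ 1.1.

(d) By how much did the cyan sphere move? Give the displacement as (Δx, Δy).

(-0.9, -1.5)

The cyan sphere was at about (3.0, 6.4) and moved to about (2.1, 4.9).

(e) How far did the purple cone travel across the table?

0.7

The purple cone was near (5.6, 5.5) before and (6.2, 5.1) after, so it travelled √(0.6² + 0.4²) ≈ 0.7 units.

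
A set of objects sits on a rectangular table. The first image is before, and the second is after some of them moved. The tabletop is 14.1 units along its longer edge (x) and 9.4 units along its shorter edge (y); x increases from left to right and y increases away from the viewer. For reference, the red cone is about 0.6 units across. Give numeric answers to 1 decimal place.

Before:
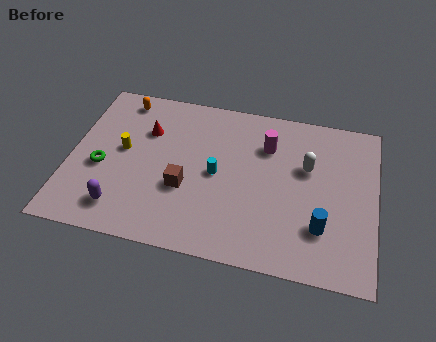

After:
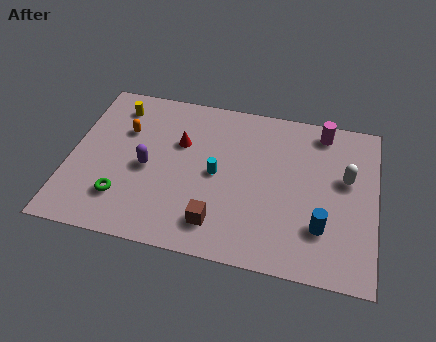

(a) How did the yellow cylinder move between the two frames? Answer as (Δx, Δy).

(-0.5, 2.6)

The yellow cylinder was at about (2.4, 5.1) and moved to about (1.9, 7.7).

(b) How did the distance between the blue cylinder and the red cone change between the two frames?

-1.6

They were about 9.2 units apart before and 7.6 after — 1.6 units closer together.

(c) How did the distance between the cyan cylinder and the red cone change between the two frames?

-1.6

They were about 3.9 units apart before and 2.3 after — 1.6 units closer together.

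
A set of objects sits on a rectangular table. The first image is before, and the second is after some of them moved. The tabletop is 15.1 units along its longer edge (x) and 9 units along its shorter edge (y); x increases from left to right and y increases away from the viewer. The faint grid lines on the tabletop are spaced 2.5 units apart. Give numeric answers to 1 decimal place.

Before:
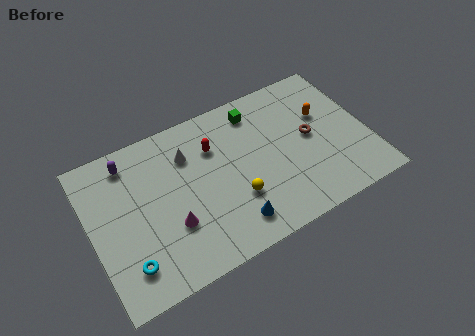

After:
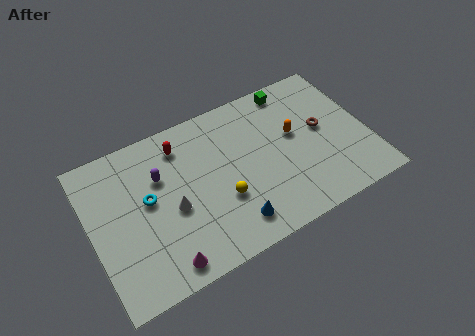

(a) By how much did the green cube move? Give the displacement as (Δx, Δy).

(2.1, 0.5)

The green cube started near (9.4, 7.5) and ended near (11.5, 8.0).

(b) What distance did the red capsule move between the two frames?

1.9

From (6.9, 6.4) to (5.2, 7.3), the red capsule covered √(1.7² + 0.9²) ≈ 1.9 units.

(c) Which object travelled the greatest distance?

the cyan torus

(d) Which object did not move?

the blue cone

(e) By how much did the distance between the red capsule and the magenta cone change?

+2.1

They were about 4.4 units apart before and 6.5 after — 2.1 units further apart.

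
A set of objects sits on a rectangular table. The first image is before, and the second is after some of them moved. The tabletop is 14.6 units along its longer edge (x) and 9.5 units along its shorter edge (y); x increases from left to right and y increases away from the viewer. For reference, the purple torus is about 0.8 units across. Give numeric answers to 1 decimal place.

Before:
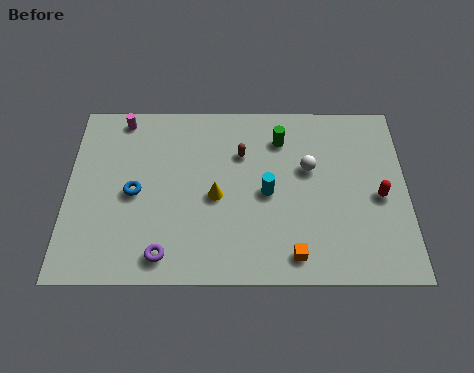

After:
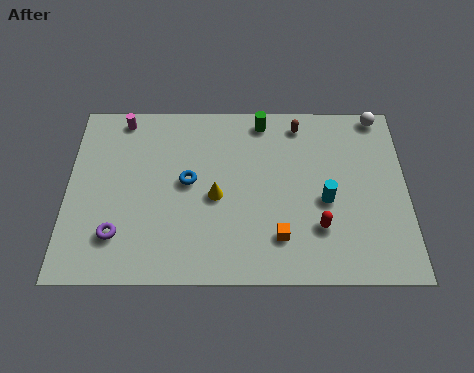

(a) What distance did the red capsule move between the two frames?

3.1

From (13.4, 4.3) to (10.8, 2.7), the red capsule covered √(2.6² + 1.6²) ≈ 3.1 units.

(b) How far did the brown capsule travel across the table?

3.0

The brown capsule moved from about (7.5, 6.6) to (10.0, 8.2), a distance of √(2.5² + 1.6²) ≈ 3.0.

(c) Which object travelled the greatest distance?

the white sphere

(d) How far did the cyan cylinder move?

2.5

The cyan cylinder moved from about (8.6, 4.5) to (11.1, 4.1), a distance of √(2.5² + 0.4²) ≈ 2.5.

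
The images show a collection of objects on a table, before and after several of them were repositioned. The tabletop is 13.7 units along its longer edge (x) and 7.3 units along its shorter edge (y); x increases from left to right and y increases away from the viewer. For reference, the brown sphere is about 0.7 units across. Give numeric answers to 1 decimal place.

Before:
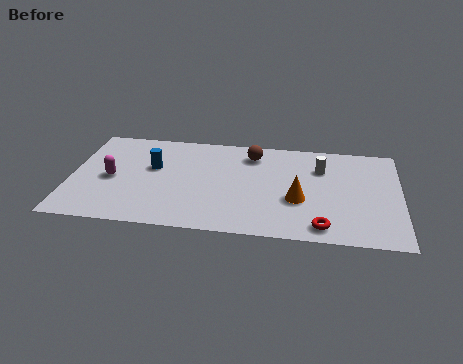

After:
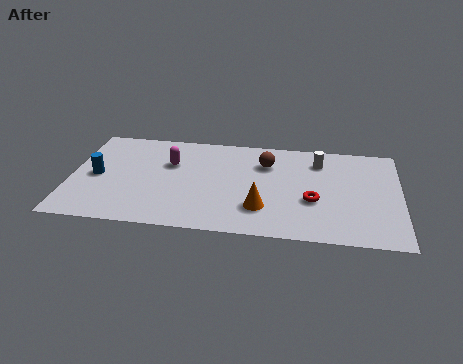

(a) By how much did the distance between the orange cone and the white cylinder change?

+1.8

They were about 2.6 units apart before and 4.4 after — 1.8 units further apart.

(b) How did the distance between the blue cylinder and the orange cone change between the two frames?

+0.8

Before: roughly 6.3 units apart; after: 7.1. That's 0.8 units further apart.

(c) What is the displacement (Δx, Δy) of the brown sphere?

(0.6, -0.6)

From the two frames, the brown sphere sits at roughly (7.5, 5.9) before and (8.1, 5.3) after.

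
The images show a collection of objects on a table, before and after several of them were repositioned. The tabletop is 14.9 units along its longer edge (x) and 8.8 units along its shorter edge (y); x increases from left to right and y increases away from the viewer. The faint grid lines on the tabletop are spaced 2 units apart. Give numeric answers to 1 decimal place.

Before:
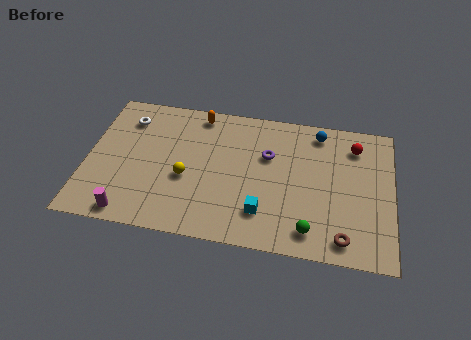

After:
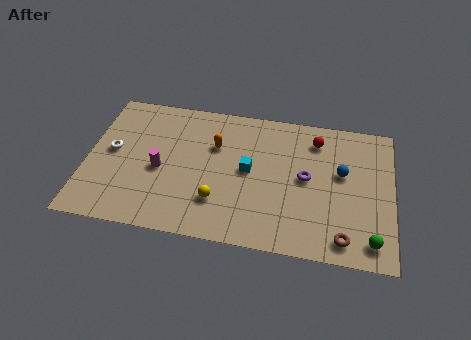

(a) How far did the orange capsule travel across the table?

2.1

The orange capsule was near (5.3, 7.8) before and (6.2, 5.9) after, so it travelled √(0.9² + 1.9²) ≈ 2.1 units.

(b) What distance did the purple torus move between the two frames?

2.2

The purple torus moved from about (8.8, 5.7) to (10.7, 4.6), a distance of √(1.9² + 1.1²) ≈ 2.2.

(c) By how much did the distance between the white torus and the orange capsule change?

+1.5

The distance was about 3.6 in the first image and 5.1 in the second, so they moved 1.5 units further apart.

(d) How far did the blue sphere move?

2.7

From (11.2, 7.6) to (12.4, 5.2), the blue sphere covered √(1.2² + 2.4²) ≈ 2.7 units.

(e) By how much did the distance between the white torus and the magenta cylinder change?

-3.5

They were about 6.0 units apart before and 2.5 after — 3.5 units closer together.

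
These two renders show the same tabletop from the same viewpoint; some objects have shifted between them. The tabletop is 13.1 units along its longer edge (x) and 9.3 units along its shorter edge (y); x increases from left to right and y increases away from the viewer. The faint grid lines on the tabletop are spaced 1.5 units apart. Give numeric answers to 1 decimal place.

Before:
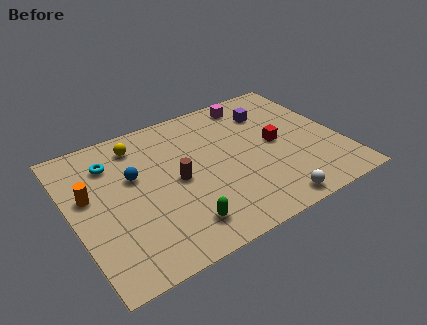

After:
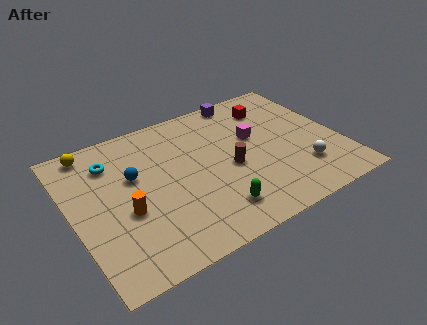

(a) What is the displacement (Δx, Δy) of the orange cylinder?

(1.5, -1.8)

The orange cylinder started near (0.9, 5.5) and ended near (2.4, 3.7).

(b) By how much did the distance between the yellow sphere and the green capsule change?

+2.1

Before: roughly 6.1 units apart; after: 8.2. That's 2.1 units further apart.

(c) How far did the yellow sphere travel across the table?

2.3

From (3.6, 7.7) to (1.4, 8.3), the yellow sphere covered √(2.2² + 0.6²) ≈ 2.3 units.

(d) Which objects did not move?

the blue sphere and the cyan torus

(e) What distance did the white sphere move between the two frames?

2.4

The white sphere moved from about (9.0, 0.9) to (10.9, 2.4), a distance of √(1.9² + 1.5²) ≈ 2.4.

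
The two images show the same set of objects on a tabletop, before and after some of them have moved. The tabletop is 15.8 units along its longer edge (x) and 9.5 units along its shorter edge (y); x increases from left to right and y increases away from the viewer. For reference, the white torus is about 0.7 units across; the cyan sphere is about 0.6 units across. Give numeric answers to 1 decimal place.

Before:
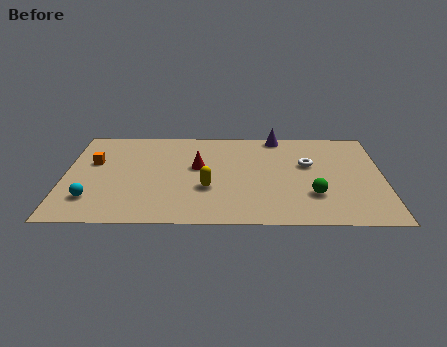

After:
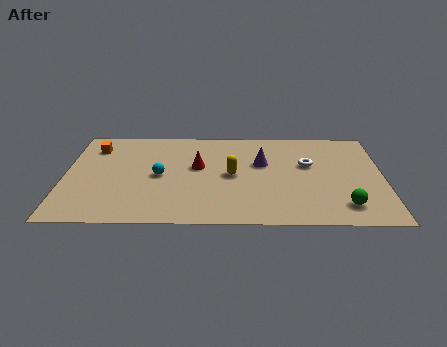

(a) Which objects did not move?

the white torus and the red cone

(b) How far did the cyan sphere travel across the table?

4.0

The cyan sphere moved from about (1.4, 2.3) to (4.7, 4.6), a distance of √(3.3² + 2.3²) ≈ 4.0.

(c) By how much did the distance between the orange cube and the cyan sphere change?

+0.7

They were about 3.6 units apart before and 4.3 after — 0.7 units further apart.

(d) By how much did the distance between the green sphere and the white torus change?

+1.3

Before: roughly 3.0 units apart; after: 4.3. That's 1.3 units further apart.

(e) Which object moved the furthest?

the cyan sphere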